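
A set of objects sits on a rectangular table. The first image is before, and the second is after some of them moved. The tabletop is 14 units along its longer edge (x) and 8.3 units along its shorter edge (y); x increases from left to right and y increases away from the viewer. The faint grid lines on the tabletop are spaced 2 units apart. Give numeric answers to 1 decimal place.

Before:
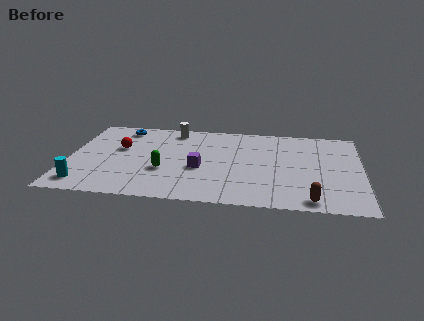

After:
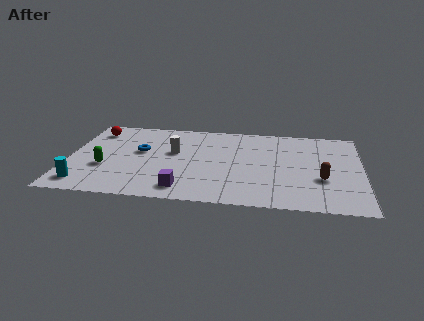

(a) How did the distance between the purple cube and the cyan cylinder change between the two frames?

-1.1

Before: roughly 5.8 units apart; after: 4.7. That's 1.1 units closer together.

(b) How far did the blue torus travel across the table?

2.5

The blue torus was near (2.4, 7.1) before and (3.4, 4.8) after, so it travelled √(1.0² + 2.3²) ≈ 2.5 units.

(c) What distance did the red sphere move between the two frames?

2.1

The red sphere moved from about (2.4, 5.0) to (1.1, 6.7), a distance of √(1.3² + 1.7²) ≈ 2.1.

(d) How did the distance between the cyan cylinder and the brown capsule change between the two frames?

+0.6

They were about 10.7 units apart before and 11.3 after — 0.6 units further apart.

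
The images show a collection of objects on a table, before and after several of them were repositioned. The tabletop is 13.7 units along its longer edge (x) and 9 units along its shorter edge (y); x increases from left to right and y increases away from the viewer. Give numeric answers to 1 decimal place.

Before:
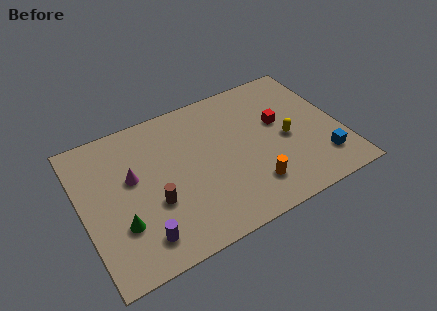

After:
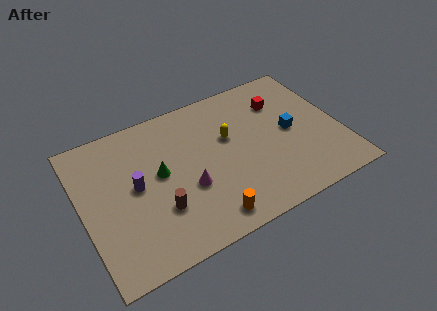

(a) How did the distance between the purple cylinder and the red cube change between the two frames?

-0.4

They were about 8.7 units apart before and 8.3 after — 0.4 units closer together.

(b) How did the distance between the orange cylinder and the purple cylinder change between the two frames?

-1.1

The distance was about 5.9 in the first image and 4.8 in the second, so they moved 1.1 units closer together.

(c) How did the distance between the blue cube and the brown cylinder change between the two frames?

-1.4

They were about 8.9 units apart before and 7.5 after — 1.4 units closer together.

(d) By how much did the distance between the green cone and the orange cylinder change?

-2.6

The distance was about 6.8 in the first image and 4.2 in the second, so they moved 2.6 units closer together.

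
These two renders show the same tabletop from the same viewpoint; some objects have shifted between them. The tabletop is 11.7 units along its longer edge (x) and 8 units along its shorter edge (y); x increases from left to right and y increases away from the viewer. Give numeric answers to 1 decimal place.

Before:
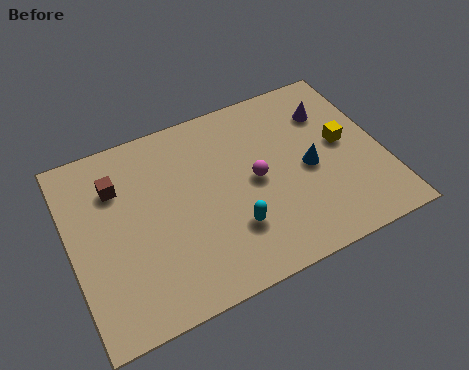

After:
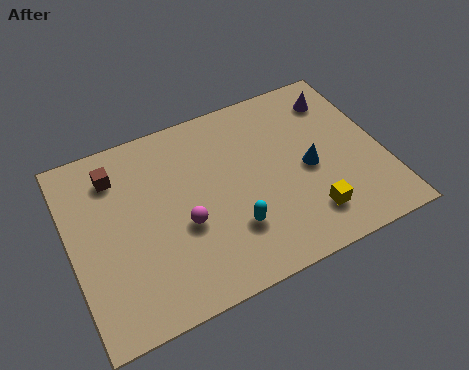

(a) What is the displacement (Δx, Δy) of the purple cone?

(0.4, 0.5)

The purple cone started near (10.0, 5.9) and ended near (10.4, 6.4).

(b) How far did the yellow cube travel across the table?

3.1

The yellow cube was near (10.3, 4.3) before and (8.6, 1.7) after, so it travelled √(1.7² + 2.6²) ≈ 3.1 units.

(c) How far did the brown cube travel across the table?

0.5

From (1.9, 5.8) to (1.9, 6.3), the brown cube covered √(0.0² + 0.5²) ≈ 0.5 units.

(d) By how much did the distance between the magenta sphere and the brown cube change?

-1.5

The distance was about 5.3 in the first image and 3.8 in the second, so they moved 1.5 units closer together.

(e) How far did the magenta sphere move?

2.9

The magenta sphere was near (6.9, 4.0) before and (4.1, 3.2) after, so it travelled √(2.8² + 0.8²) ≈ 2.9 units.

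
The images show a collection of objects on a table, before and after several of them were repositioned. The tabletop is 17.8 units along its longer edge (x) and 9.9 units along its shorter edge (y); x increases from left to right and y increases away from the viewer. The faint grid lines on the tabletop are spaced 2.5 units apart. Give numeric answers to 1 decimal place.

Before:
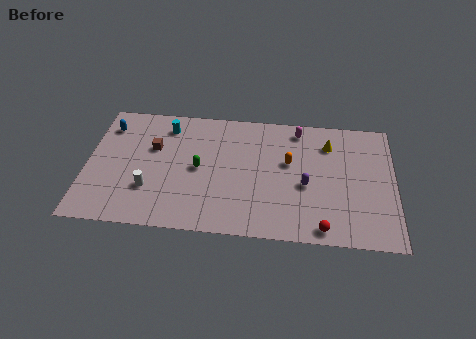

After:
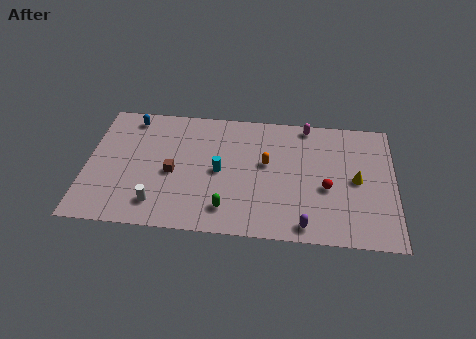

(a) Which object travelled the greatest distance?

the cyan cylinder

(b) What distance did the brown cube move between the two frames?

2.2

The brown cube moved from about (3.8, 6.3) to (5.0, 4.4), a distance of √(1.2² + 1.9²) ≈ 2.2.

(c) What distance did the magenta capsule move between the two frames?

0.6

The magenta capsule moved from about (12.2, 8.6) to (12.7, 9.0), a distance of √(0.5² + 0.4²) ≈ 0.6.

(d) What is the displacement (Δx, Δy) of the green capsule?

(1.7, -3.0)

From the two frames, the green capsule sits at roughly (6.5, 4.9) before and (8.2, 1.9) after.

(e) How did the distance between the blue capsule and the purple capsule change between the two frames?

+0.6

The distance was about 12.1 in the first image and 12.7 in the second, so they moved 0.6 units further apart.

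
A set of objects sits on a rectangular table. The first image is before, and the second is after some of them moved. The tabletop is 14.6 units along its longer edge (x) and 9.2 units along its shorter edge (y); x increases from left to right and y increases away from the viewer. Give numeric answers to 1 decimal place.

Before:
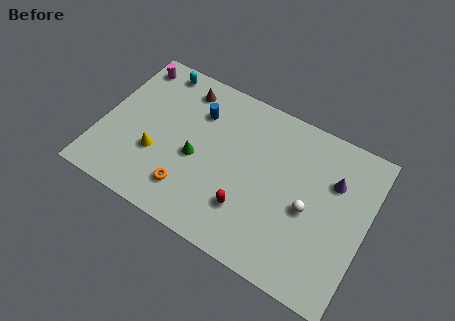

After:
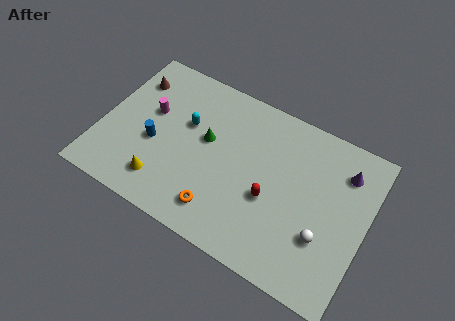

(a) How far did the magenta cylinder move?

2.8

The magenta cylinder moved from about (1.0, 7.9) to (2.5, 5.5), a distance of √(1.5² + 2.4²) ≈ 2.8.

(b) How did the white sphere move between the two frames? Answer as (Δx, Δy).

(1.0, -1.1)

The white sphere was at about (11.5, 4.1) and moved to about (12.5, 3.0).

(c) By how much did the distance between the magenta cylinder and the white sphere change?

-0.9

Before: roughly 11.2 units apart; after: 10.3. That's 0.9 units closer together.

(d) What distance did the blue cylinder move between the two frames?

3.5

The blue cylinder moved from about (5.0, 6.7) to (3.0, 3.8), a distance of √(2.0² + 2.9²) ≈ 3.5.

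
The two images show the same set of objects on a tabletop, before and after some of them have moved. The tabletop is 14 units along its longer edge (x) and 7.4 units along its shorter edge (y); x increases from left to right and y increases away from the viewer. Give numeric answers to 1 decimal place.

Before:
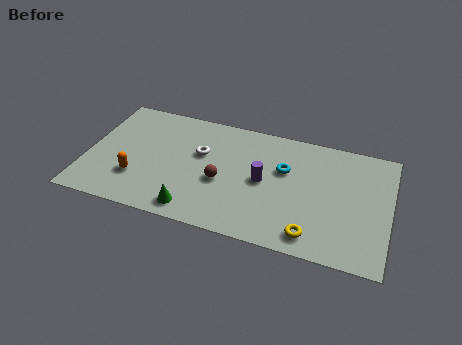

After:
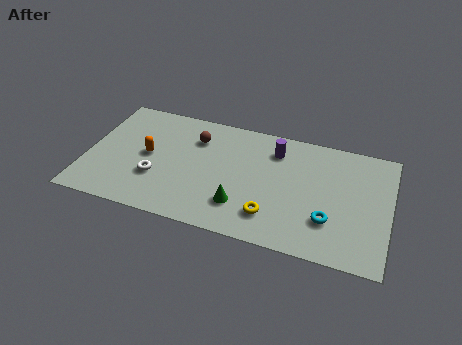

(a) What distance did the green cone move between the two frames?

2.3

The green cone was near (5.2, 1.0) before and (7.3, 1.9) after, so it travelled √(2.1² + 0.9²) ≈ 2.3 units.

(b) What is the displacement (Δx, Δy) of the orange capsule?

(0.4, 1.6)

The orange capsule started near (2.4, 2.2) and ended near (2.8, 3.8).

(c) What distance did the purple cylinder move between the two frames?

2.1

The purple cylinder was near (8.2, 3.7) before and (8.6, 5.8) after, so it travelled √(0.4² + 2.1²) ≈ 2.1 units.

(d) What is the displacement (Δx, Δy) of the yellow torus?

(-1.9, 0.6)

From the two frames, the yellow torus sits at roughly (10.6, 1.1) before and (8.7, 1.7) after.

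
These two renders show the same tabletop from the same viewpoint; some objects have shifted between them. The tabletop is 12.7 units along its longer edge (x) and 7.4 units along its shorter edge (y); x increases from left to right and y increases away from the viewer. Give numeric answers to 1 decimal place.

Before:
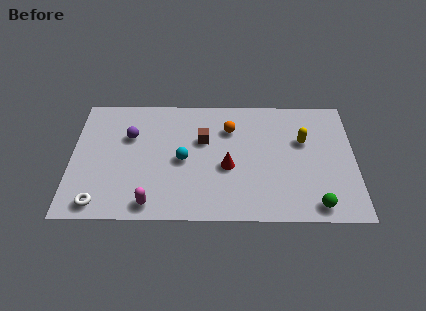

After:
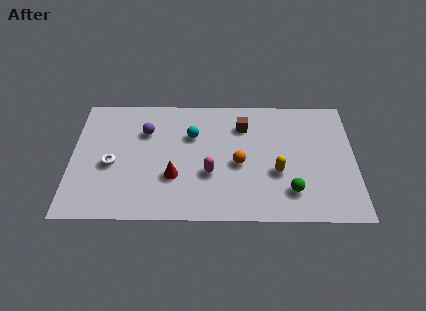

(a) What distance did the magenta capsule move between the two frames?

3.2

From (3.6, 0.9) to (6.2, 2.7), the magenta capsule covered √(2.6² + 1.8²) ≈ 3.2 units.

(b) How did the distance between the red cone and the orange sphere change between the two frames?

+0.7

Before: roughly 2.3 units apart; after: 3.0. That's 0.7 units further apart.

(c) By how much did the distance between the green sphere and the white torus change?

-1.5

They were about 9.6 units apart before and 8.1 after — 1.5 units closer together.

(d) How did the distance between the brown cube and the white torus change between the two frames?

+0.4

The distance was about 6.0 in the first image and 6.4 in the second, so they moved 0.4 units further apart.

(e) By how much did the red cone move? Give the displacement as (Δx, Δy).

(-2.4, -0.6)

From the two frames, the red cone sits at roughly (7.0, 3.1) before and (4.6, 2.5) after.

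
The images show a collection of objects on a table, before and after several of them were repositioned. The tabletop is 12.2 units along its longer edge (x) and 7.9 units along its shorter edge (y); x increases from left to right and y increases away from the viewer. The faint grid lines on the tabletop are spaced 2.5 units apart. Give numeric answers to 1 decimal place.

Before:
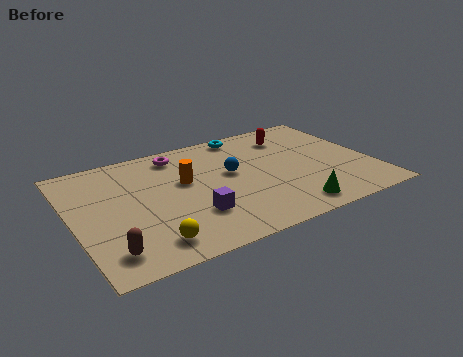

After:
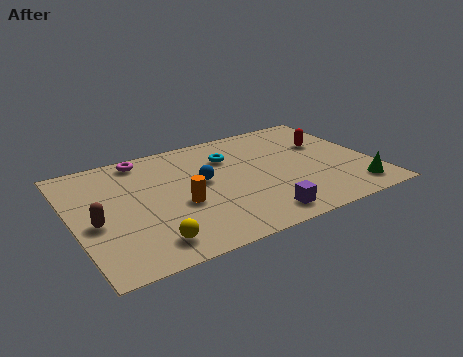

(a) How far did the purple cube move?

2.8

From (4.6, 2.3) to (7.1, 1.1), the purple cube covered √(2.5² + 1.2²) ≈ 2.8 units.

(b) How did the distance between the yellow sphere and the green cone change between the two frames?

+2.7

They were about 5.7 units apart before and 8.4 after — 2.7 units further apart.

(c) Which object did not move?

the yellow sphere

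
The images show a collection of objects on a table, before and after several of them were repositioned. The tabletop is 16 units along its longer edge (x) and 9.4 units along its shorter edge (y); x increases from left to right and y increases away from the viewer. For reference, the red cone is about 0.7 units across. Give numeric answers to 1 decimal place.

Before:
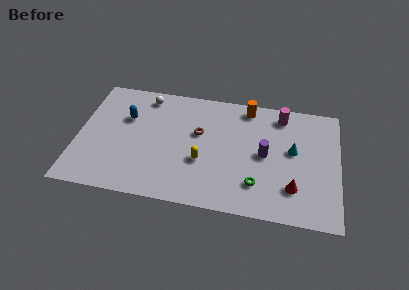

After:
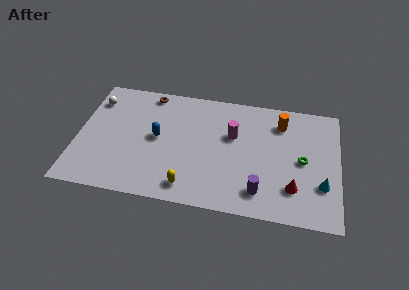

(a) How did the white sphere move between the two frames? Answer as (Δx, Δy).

(-3.1, -0.8)

The white sphere was at about (4.0, 8.1) and moved to about (0.9, 7.3).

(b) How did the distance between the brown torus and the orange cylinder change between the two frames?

+4.4

They were about 3.9 units apart before and 8.3 after — 4.4 units further apart.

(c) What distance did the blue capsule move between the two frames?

2.4

From (2.9, 6.2) to (4.9, 4.9), the blue capsule covered √(2.0² + 1.3²) ≈ 2.4 units.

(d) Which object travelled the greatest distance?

the brown torus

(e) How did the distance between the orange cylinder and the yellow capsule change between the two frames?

+2.6

They were about 5.5 units apart before and 8.1 after — 2.6 units further apart.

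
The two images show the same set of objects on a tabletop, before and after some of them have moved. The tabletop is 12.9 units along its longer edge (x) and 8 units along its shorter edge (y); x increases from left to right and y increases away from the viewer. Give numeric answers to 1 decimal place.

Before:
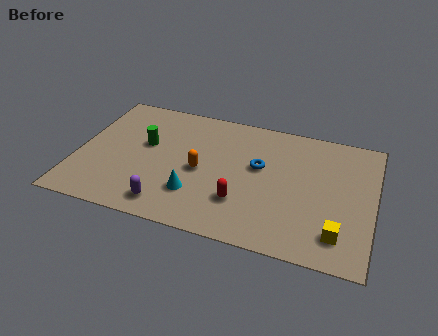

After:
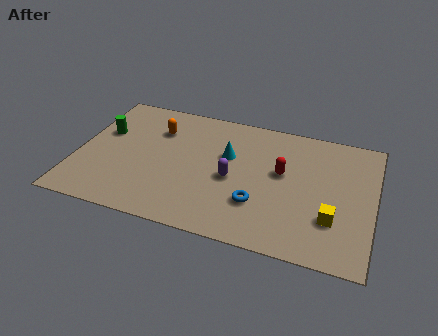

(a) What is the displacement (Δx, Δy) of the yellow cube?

(-0.3, 0.8)

The yellow cube started near (11.5, 1.6) and ended near (11.2, 2.4).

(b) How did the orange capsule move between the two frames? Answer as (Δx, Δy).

(-2.1, 2.1)

From the two frames, the orange capsule sits at roughly (5.4, 3.7) before and (3.3, 5.8) after.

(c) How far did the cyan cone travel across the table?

3.0

The cyan cone moved from about (5.3, 2.2) to (6.5, 5.0), a distance of √(1.2² + 2.8²) ≈ 3.0.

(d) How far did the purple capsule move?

3.5

The purple capsule moved from about (4.2, 1.2) to (6.8, 3.6), a distance of √(2.6² + 2.4²) ≈ 3.5.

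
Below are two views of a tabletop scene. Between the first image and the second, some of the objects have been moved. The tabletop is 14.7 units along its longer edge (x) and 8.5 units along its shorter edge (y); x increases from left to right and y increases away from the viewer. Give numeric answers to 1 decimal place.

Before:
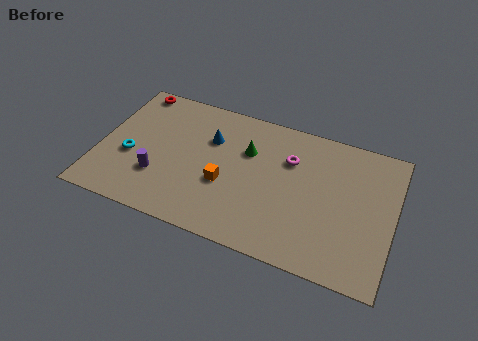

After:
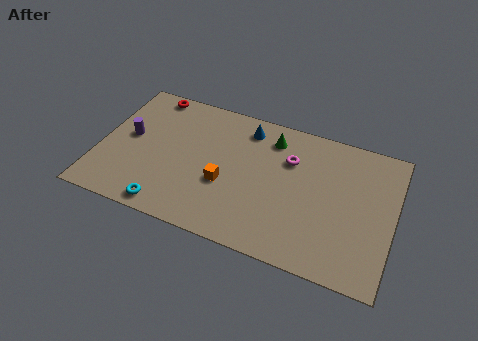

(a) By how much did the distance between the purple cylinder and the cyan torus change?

+2.7

The distance was about 1.7 in the first image and 4.4 in the second, so they moved 2.7 units further apart.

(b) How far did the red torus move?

0.9

From (1.2, 7.7) to (2.1, 7.7), the red torus covered √(0.9² + 0.0²) ≈ 0.9 units.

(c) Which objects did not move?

the magenta torus and the orange cube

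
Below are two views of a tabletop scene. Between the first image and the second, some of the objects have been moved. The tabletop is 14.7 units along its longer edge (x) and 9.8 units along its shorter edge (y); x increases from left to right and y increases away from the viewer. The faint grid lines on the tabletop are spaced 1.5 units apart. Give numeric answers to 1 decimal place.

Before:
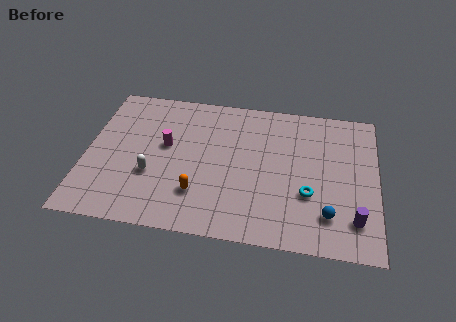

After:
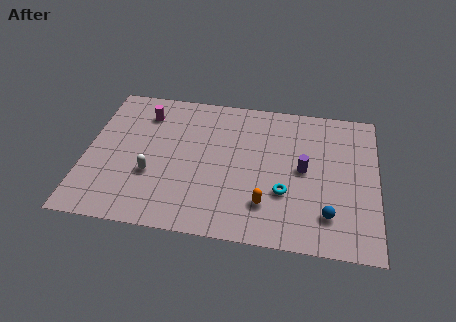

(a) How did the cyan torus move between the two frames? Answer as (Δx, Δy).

(-1.2, -0.1)

The cyan torus was at about (11.3, 3.4) and moved to about (10.1, 3.3).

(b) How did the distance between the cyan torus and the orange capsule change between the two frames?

-4.3

They were about 5.6 units apart before and 1.3 after — 4.3 units closer together.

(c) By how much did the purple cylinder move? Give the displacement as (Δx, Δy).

(-2.6, 2.9)

The purple cylinder started near (13.6, 2.1) and ended near (11.0, 5.0).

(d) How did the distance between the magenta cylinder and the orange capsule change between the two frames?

+4.8

Before: roughly 3.5 units apart; after: 8.3. That's 4.8 units further apart.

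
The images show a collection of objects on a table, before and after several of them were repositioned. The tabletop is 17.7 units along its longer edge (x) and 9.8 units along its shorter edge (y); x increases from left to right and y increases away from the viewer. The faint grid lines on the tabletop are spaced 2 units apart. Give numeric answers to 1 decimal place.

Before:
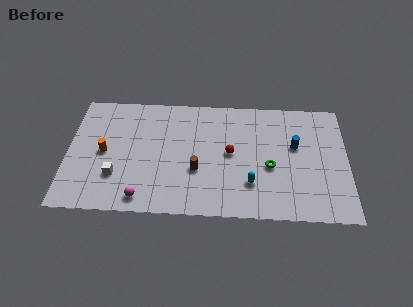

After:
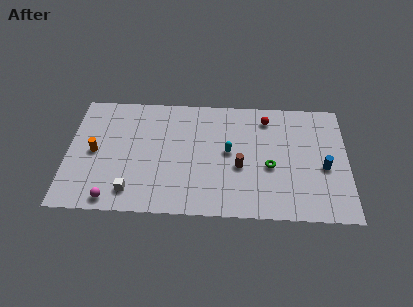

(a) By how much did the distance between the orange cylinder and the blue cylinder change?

+2.4

Before: roughly 12.1 units apart; after: 14.5. That's 2.4 units further apart.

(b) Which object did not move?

the green torus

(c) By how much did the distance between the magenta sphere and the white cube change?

-1.0

They were about 2.4 units apart before and 1.4 after — 1.0 units closer together.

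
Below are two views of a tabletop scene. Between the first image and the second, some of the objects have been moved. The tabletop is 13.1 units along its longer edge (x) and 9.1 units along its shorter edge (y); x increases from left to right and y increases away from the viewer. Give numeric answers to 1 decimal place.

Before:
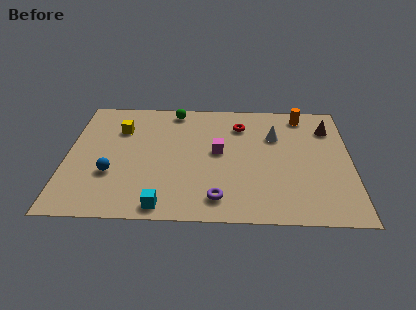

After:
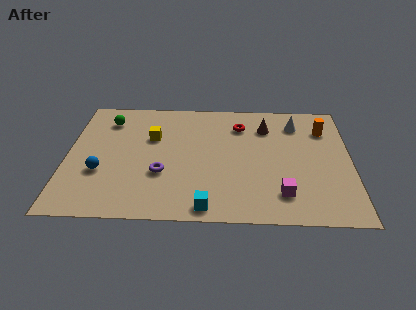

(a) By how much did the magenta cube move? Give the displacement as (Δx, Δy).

(2.9, -3.0)

The magenta cube was at about (7.0, 4.9) and moved to about (9.9, 1.9).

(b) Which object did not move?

the red torus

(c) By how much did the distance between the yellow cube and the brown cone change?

-4.3

Before: roughly 9.7 units apart; after: 5.4. That's 4.3 units closer together.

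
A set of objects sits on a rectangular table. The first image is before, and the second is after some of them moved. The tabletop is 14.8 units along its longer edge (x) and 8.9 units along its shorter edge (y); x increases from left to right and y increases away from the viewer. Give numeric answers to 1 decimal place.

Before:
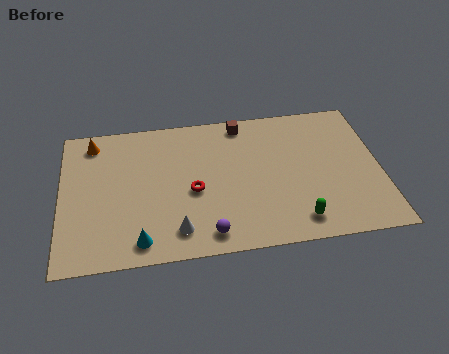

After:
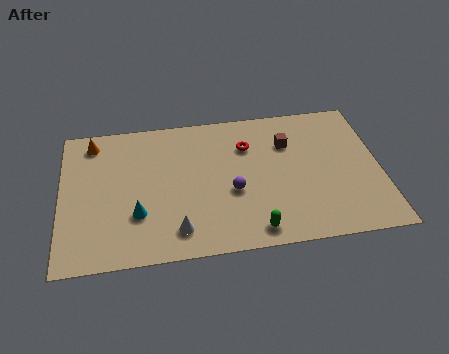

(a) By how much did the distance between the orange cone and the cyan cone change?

-1.5

They were about 6.7 units apart before and 5.2 after — 1.5 units closer together.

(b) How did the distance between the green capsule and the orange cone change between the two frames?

-1.4

They were about 11.2 units apart before and 9.8 after — 1.4 units closer together.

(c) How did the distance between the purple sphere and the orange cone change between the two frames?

-0.7

Before: roughly 8.2 units apart; after: 7.5. That's 0.7 units closer together.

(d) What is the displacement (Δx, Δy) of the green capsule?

(-2.0, -0.3)

The green capsule started near (10.8, 1.4) and ended near (8.8, 1.1).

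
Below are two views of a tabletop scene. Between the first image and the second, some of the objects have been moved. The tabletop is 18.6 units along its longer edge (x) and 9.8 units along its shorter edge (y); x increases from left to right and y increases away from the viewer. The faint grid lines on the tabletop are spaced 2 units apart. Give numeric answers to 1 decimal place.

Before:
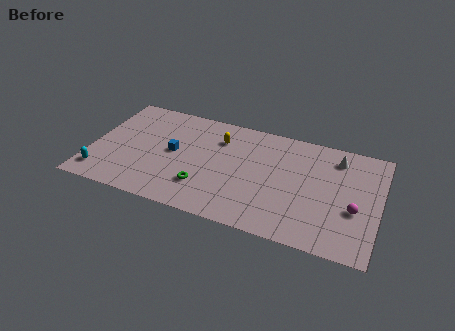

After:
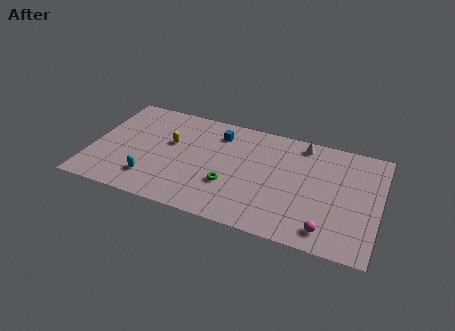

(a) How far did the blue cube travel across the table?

3.8

The blue cube was near (5.3, 5.1) before and (8.0, 7.8) after, so it travelled √(2.7² + 2.7²) ≈ 3.8 units.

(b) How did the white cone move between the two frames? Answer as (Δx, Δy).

(-2.3, 0.6)

The white cone started near (15.7, 8.0) and ended near (13.4, 8.6).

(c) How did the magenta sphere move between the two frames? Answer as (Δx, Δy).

(-1.6, -2.3)

From the two frames, the magenta sphere sits at roughly (17.1, 3.8) before and (15.5, 1.5) after.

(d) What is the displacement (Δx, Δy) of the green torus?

(1.6, 0.7)

From the two frames, the green torus sits at roughly (7.5, 2.6) before and (9.1, 3.3) after.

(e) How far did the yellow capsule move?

3.4

The yellow capsule moved from about (8.1, 7.3) to (5.0, 5.9), a distance of √(3.1² + 1.4²) ≈ 3.4.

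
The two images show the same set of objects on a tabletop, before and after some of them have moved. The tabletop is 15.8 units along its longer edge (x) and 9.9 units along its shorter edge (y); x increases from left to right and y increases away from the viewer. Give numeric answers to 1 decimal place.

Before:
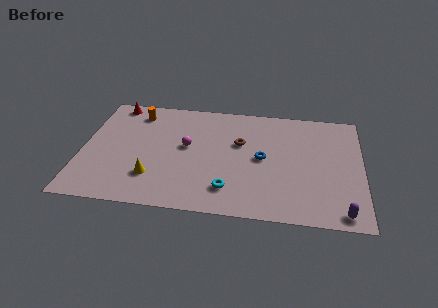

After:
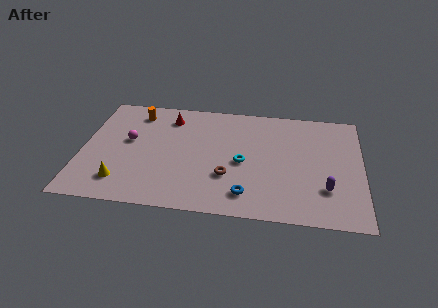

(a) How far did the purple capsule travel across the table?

2.0

From (14.7, 1.0) to (13.8, 2.8), the purple capsule covered √(0.9² + 1.8²) ≈ 2.0 units.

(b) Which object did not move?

the orange cylinder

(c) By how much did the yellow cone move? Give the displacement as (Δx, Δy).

(-1.7, -0.6)

The yellow cone started near (4.1, 2.6) and ended near (2.4, 2.0).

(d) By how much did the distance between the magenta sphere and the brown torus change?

+3.1

Before: roughly 3.1 units apart; after: 6.2. That's 3.1 units further apart.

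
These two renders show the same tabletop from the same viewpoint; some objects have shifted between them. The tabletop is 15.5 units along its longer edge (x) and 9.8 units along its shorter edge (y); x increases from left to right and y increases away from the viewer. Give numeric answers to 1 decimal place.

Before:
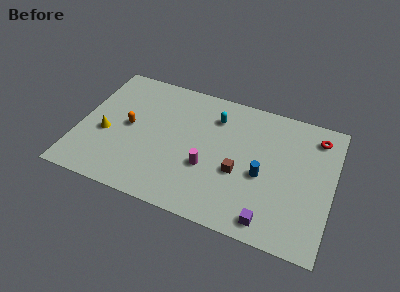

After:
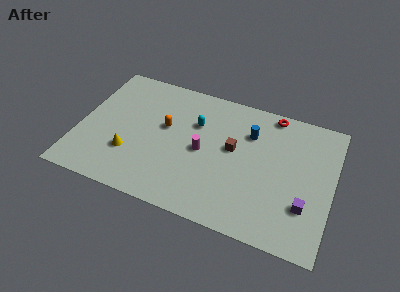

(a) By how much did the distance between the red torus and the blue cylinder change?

-2.7

They were about 4.9 units apart before and 2.2 after — 2.7 units closer together.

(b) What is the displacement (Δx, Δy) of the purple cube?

(2.0, 1.7)

The purple cube was at about (12.0, 1.2) and moved to about (14.0, 2.9).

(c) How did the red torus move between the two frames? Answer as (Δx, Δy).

(-2.8, 0.8)

The red torus started near (14.3, 8.1) and ended near (11.5, 8.9).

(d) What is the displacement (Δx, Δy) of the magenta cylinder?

(-0.4, 1.1)

From the two frames, the magenta cylinder sits at roughly (8.0, 3.6) before and (7.6, 4.7) after.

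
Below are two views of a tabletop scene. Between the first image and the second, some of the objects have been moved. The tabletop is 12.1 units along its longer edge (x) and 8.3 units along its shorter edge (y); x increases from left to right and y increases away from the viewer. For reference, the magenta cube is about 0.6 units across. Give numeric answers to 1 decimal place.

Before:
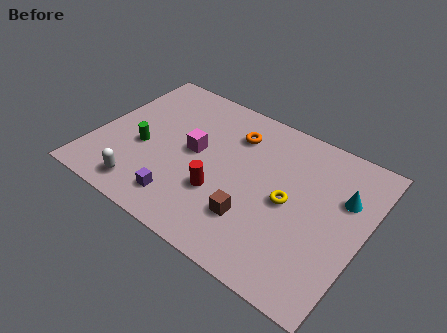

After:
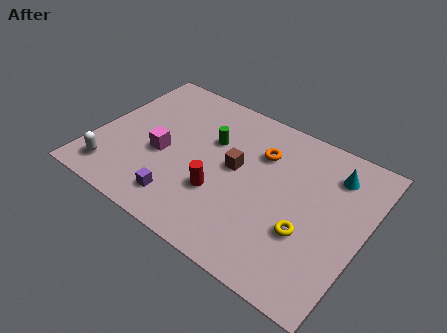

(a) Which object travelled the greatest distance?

the green cylinder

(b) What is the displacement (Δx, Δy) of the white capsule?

(-1.5, 0.2)

The white capsule was at about (2.7, 1.2) and moved to about (1.2, 1.4).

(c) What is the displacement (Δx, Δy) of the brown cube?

(-1.2, 2.2)

From the two frames, the brown cube sits at roughly (7.5, 2.3) before and (6.3, 4.5) after.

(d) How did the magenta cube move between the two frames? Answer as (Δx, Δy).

(-1.3, -0.9)

The magenta cube was at about (4.4, 4.4) and moved to about (3.1, 3.5).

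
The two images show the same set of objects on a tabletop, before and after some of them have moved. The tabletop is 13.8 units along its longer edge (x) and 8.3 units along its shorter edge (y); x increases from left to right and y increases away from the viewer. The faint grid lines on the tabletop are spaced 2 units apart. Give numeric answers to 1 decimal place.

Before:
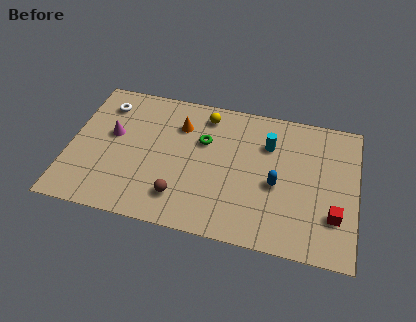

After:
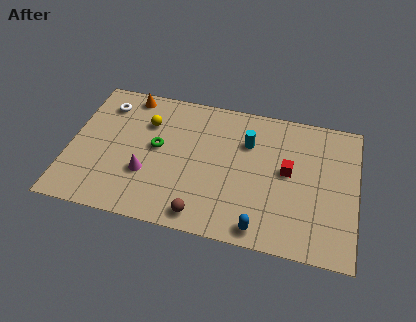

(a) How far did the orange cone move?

2.9

The orange cone was near (5.2, 6.1) before and (2.6, 7.4) after, so it travelled √(2.6² + 1.3²) ≈ 2.9 units.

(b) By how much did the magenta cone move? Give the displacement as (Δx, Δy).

(1.8, -2.0)

From the two frames, the magenta cone sits at roughly (2.0, 4.8) before and (3.8, 2.8) after.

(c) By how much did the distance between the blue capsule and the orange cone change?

+4.0

They were about 5.4 units apart before and 9.4 after — 4.0 units further apart.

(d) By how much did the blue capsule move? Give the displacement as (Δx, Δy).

(-0.6, -2.7)

From the two frames, the blue capsule sits at roughly (10.0, 3.6) before and (9.4, 0.9) after.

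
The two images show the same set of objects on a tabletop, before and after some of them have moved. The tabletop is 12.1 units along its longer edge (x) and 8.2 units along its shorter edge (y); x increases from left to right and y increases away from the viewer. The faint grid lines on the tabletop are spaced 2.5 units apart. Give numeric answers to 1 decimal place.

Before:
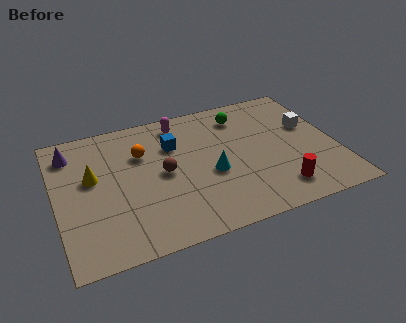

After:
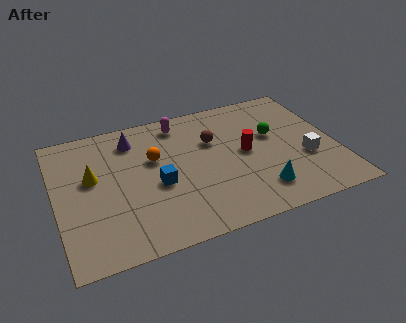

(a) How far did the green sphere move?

2.1

From (8.3, 6.6) to (9.5, 4.9), the green sphere covered √(1.2² + 1.7²) ≈ 2.1 units.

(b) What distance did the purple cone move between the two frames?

2.7

The purple cone was near (0.8, 6.6) before and (3.5, 6.6) after, so it travelled √(2.7² + 0.0²) ≈ 2.7 units.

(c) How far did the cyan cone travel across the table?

2.5

From (6.6, 3.4) to (8.5, 1.7), the cyan cone covered √(1.9² + 1.7²) ≈ 2.5 units.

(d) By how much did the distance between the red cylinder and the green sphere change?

-3.7

The distance was about 5.2 in the first image and 1.5 in the second, so they moved 3.7 units closer together.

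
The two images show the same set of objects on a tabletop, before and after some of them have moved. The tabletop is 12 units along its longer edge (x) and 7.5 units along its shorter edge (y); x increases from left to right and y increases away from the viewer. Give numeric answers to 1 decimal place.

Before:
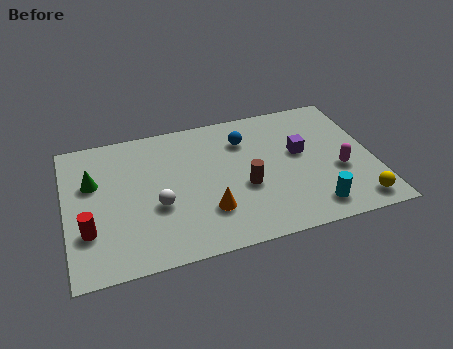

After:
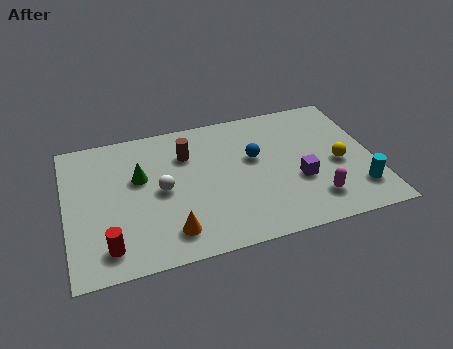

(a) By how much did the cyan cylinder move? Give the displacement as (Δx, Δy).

(1.8, 0.5)

From the two frames, the cyan cylinder sits at roughly (9.4, 1.2) before and (11.2, 1.7) after.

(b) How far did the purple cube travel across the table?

1.5

The purple cube was near (9.2, 4.3) before and (9.0, 2.8) after, so it travelled √(0.2² + 1.5²) ≈ 1.5 units.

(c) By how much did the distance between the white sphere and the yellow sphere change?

-0.9

Before: roughly 7.8 units apart; after: 6.9. That's 0.9 units closer together.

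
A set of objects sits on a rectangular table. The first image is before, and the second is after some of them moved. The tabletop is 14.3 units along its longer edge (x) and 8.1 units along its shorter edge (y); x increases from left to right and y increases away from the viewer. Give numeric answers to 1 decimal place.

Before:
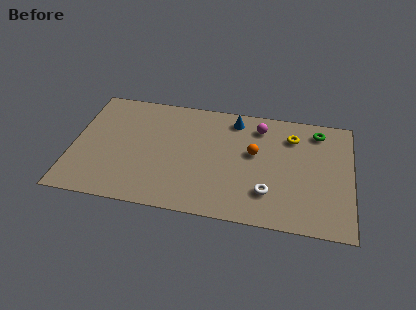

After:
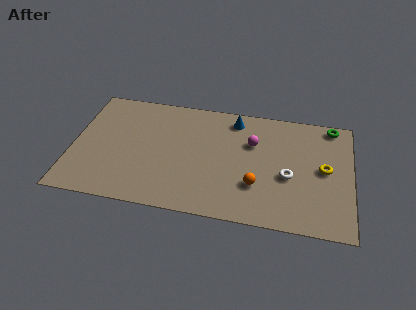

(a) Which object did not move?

the blue cone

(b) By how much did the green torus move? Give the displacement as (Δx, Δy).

(0.7, 0.5)

The green torus was at about (12.5, 6.8) and moved to about (13.2, 7.3).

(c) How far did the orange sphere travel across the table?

2.2

The orange sphere was near (9.3, 4.7) before and (9.5, 2.5) after, so it travelled √(0.2² + 2.2²) ≈ 2.2 units.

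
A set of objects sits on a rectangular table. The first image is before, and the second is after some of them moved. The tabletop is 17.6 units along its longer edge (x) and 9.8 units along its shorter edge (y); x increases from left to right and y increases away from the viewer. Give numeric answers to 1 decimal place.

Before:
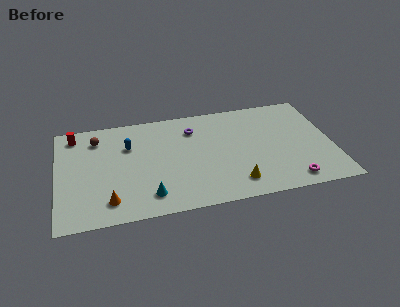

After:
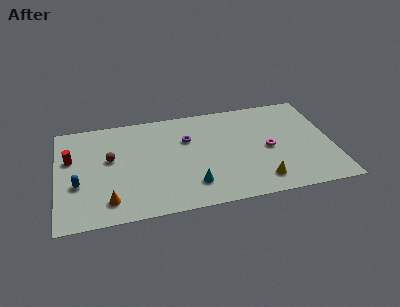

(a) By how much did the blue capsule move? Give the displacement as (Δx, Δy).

(-3.3, -3.0)

The blue capsule was at about (4.6, 6.7) and moved to about (1.3, 3.7).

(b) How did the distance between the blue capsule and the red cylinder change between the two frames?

-1.3

Before: roughly 3.8 units apart; after: 2.5. That's 1.3 units closer together.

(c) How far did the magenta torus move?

3.5

From (14.7, 1.3) to (13.5, 4.6), the magenta torus covered √(1.2² + 3.3²) ≈ 3.5 units.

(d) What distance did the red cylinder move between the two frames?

2.2

The red cylinder was near (1.2, 8.4) before and (0.9, 6.2) after, so it travelled √(0.3² + 2.2²) ≈ 2.2 units.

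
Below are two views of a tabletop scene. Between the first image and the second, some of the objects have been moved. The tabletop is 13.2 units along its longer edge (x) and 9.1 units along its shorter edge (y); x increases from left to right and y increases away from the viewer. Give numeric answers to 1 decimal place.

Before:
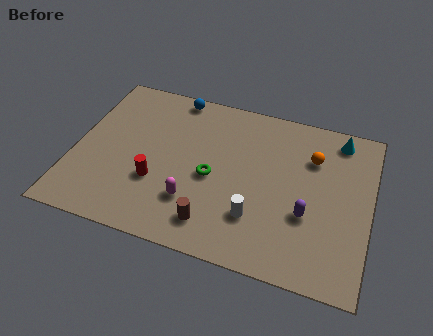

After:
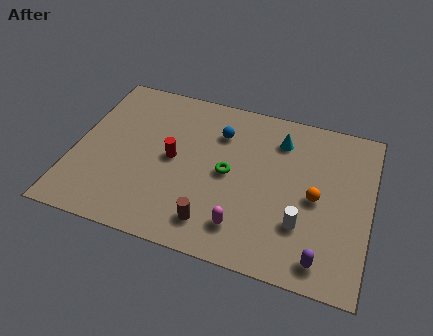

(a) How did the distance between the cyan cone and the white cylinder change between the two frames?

-1.7

They were about 6.3 units apart before and 4.6 after — 1.7 units closer together.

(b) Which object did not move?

the brown cylinder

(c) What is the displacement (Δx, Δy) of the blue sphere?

(2.2, -1.6)

The blue sphere started near (4.1, 8.3) and ended near (6.3, 6.7).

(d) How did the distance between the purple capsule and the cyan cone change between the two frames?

+1.6

They were about 4.7 units apart before and 6.3 after — 1.6 units further apart.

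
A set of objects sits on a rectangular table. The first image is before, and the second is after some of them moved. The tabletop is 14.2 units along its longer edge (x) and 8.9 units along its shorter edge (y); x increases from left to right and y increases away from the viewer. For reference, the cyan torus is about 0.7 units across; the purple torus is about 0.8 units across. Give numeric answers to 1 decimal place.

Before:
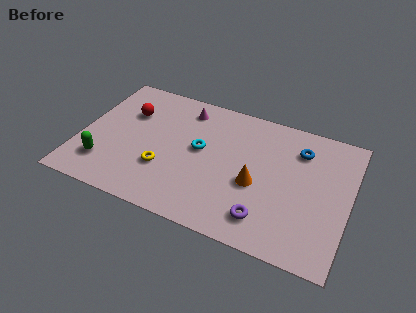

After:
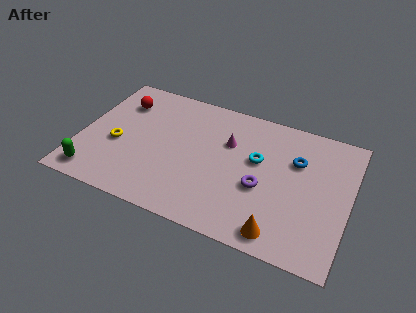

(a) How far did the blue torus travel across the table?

0.8

From (11.4, 6.8) to (11.3, 6.0), the blue torus covered √(0.1² + 0.8²) ≈ 0.8 units.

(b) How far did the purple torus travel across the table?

1.9

From (10.1, 1.7) to (9.7, 3.6), the purple torus covered √(0.4² + 1.9²) ≈ 1.9 units.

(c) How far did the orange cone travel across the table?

3.0

The orange cone was near (9.4, 3.7) before and (10.9, 1.1) after, so it travelled √(1.5² + 2.6²) ≈ 3.0 units.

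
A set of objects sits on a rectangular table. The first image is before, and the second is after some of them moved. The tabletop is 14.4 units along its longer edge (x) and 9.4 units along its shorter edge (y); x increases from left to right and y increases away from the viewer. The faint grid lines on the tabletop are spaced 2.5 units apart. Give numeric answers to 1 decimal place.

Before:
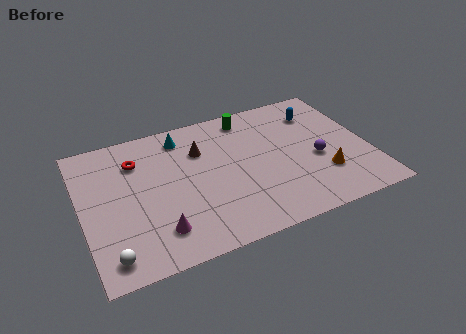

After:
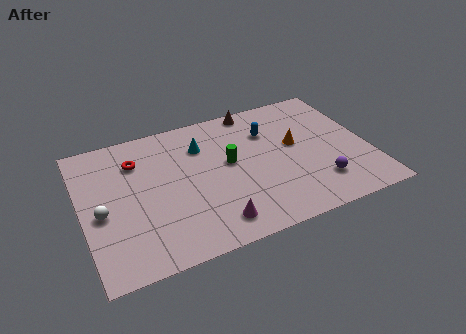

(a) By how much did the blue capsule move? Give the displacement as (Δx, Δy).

(-2.6, -0.5)

The blue capsule was at about (12.2, 7.2) and moved to about (9.6, 6.7).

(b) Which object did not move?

the red torus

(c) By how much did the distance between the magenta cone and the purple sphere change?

-3.0

The distance was about 8.4 in the first image and 5.4 in the second, so they moved 3.0 units closer together.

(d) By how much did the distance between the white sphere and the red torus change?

-2.5

They were about 6.0 units apart before and 3.5 after — 2.5 units closer together.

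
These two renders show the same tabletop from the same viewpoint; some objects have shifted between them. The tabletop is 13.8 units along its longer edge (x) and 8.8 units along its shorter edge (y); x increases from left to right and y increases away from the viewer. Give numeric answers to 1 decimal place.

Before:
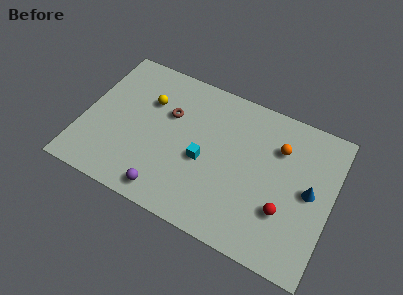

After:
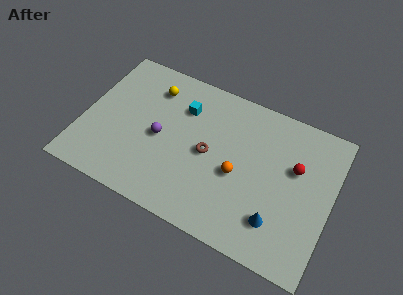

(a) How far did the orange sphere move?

3.2

The orange sphere was near (10.7, 6.3) before and (8.7, 3.8) after, so it travelled √(2.0² + 2.5²) ≈ 3.2 units.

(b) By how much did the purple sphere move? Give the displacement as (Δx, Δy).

(-0.8, 3.0)

The purple sphere was at about (5.1, 1.1) and moved to about (4.3, 4.1).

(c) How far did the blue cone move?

2.8

From (12.6, 4.5) to (11.1, 2.1), the blue cone covered √(1.5² + 2.4²) ≈ 2.8 units.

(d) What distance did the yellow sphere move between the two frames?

0.9

The yellow sphere moved from about (3.4, 6.0) to (3.5, 6.9), a distance of √(0.1² + 0.9²) ≈ 0.9.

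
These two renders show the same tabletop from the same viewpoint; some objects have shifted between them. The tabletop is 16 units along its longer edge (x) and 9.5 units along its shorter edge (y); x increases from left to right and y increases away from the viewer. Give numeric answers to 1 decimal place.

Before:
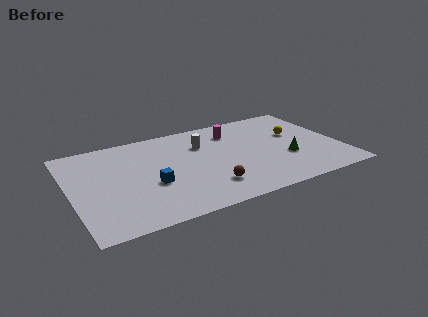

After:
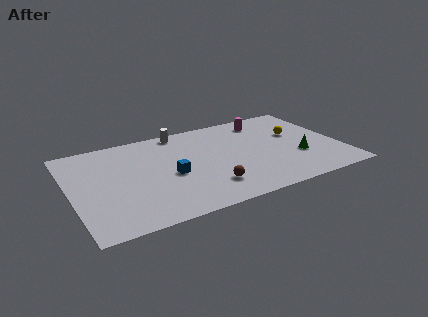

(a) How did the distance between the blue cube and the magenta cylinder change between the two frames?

+0.7

The distance was about 6.5 in the first image and 7.2 in the second, so they moved 0.7 units further apart.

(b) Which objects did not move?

the brown sphere and the yellow sphere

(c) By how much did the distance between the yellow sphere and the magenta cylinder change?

-1.3

The distance was about 3.9 in the first image and 2.6 in the second, so they moved 1.3 units closer together.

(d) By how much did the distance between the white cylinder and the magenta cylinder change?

+3.0

They were about 2.1 units apart before and 5.1 after — 3.0 units further apart.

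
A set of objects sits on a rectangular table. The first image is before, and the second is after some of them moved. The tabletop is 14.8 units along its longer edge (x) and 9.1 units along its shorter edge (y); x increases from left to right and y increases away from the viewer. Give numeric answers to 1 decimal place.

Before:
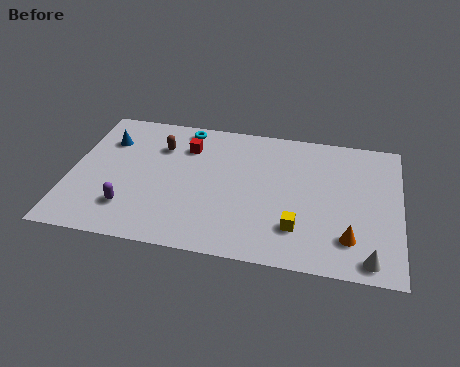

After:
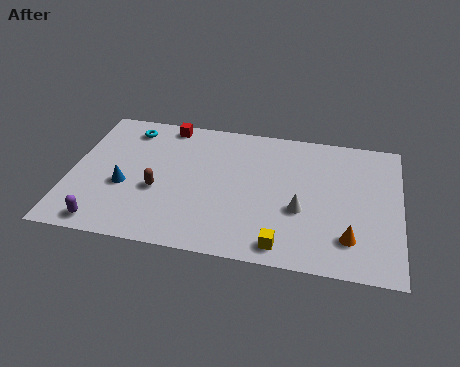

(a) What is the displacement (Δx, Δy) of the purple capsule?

(-1.0, -1.2)

The purple capsule started near (2.8, 2.2) and ended near (1.8, 1.0).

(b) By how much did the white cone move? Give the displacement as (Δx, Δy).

(-3.1, 2.5)

The white cone was at about (13.5, 1.0) and moved to about (10.4, 3.5).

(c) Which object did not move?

the orange cone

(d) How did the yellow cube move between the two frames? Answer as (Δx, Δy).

(-0.6, -1.2)

The yellow cube was at about (10.3, 2.3) and moved to about (9.7, 1.1).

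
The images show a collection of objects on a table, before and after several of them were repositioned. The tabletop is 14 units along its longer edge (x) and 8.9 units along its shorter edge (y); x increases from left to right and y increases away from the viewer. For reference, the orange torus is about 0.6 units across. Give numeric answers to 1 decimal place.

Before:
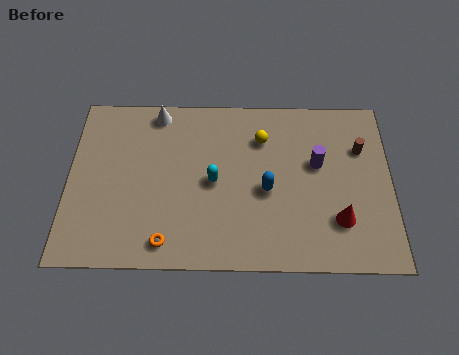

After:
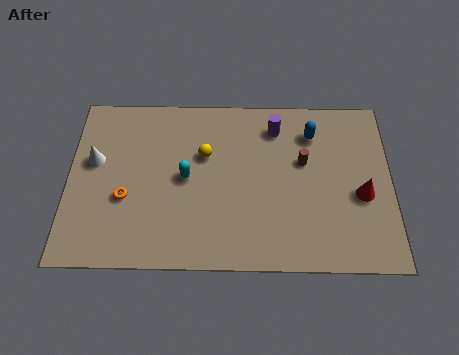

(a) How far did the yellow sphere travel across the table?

2.7

From (8.4, 6.6) to (5.9, 5.7), the yellow sphere covered √(2.5² + 0.9²) ≈ 2.7 units.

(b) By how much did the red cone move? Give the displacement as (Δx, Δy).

(1.0, 1.3)

From the two frames, the red cone sits at roughly (11.7, 2.4) before and (12.7, 3.7) after.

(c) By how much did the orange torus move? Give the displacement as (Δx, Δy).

(-1.8, 2.2)

The orange torus started near (4.3, 1.2) and ended near (2.5, 3.4).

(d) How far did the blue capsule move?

3.6

The blue capsule was near (8.6, 3.9) before and (10.6, 6.9) after, so it travelled √(2.0² + 3.0²) ≈ 3.6 units.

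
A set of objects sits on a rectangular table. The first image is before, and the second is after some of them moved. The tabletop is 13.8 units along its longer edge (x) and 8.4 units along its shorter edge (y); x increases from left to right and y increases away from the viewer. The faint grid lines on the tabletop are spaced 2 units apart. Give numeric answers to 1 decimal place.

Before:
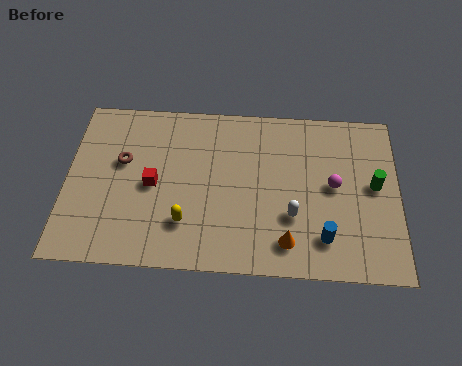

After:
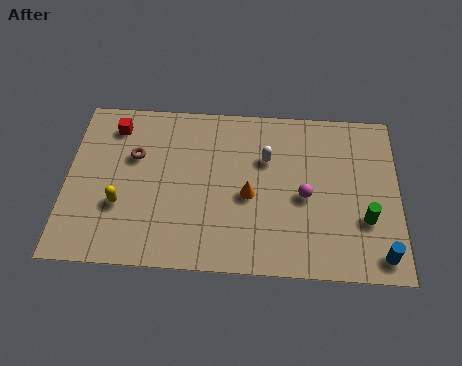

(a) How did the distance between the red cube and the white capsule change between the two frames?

+0.6

Before: roughly 5.9 units apart; after: 6.5. That's 0.6 units further apart.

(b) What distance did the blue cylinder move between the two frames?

2.4

The blue cylinder was near (10.7, 1.8) before and (13.0, 1.1) after, so it travelled √(2.3² + 0.7²) ≈ 2.4 units.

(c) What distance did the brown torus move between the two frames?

0.6

From (2.3, 5.1) to (2.8, 5.4), the brown torus covered √(0.5² + 0.3²) ≈ 0.6 units.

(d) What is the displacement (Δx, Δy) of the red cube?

(-1.7, 2.9)

The red cube started near (3.6, 4.0) and ended near (1.9, 6.9).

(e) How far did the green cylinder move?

1.7

The green cylinder was near (12.8, 4.5) before and (12.4, 2.8) after, so it travelled √(0.4² + 1.7²) ≈ 1.7 units.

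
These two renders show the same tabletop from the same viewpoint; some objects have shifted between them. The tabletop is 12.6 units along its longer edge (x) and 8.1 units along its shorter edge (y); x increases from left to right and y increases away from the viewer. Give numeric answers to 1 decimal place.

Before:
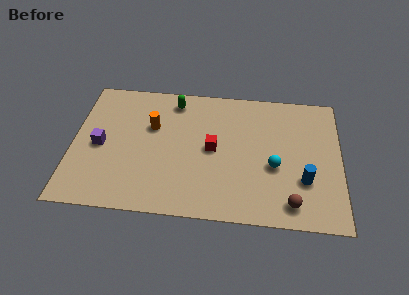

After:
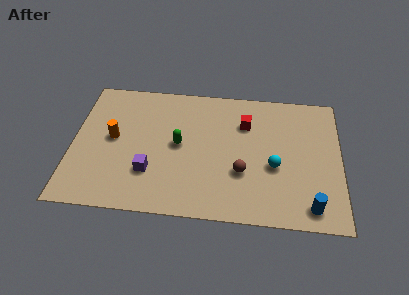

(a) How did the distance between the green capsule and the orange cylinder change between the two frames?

+1.1

Before: roughly 2.0 units apart; after: 3.1. That's 1.1 units further apart.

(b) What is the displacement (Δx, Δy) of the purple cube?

(2.4, -1.4)

The purple cube started near (1.3, 3.8) and ended near (3.7, 2.4).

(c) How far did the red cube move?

2.3

The red cube moved from about (6.6, 4.1) to (8.1, 5.8), a distance of √(1.5² + 1.7²) ≈ 2.3.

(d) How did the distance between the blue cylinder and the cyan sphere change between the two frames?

+1.2

Before: roughly 1.6 units apart; after: 2.8. That's 1.2 units further apart.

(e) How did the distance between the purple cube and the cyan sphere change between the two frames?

-2.3

Before: roughly 8.2 units apart; after: 5.9. That's 2.3 units closer together.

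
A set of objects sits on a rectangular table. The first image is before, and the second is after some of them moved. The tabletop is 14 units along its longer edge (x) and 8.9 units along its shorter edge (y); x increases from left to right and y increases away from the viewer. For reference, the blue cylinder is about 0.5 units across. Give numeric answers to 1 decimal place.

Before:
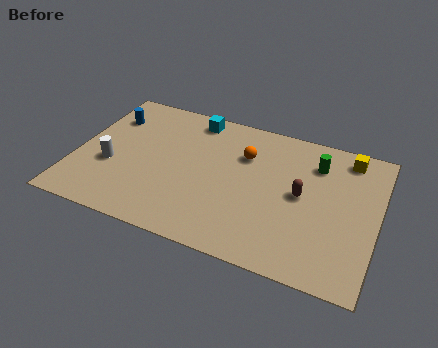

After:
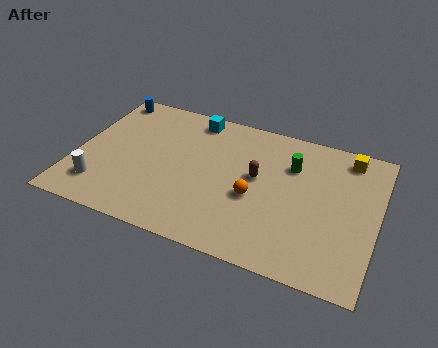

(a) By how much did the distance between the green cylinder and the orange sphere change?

-0.4

Before: roughly 3.4 units apart; after: 3.0. That's 0.4 units closer together.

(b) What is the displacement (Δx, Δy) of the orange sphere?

(0.7, -2.5)

The orange sphere started near (7.7, 6.2) and ended near (8.4, 3.7).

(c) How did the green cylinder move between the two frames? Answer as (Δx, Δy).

(-1.1, -0.5)

The green cylinder was at about (11.0, 6.8) and moved to about (9.9, 6.3).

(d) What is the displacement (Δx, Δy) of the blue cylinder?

(-0.3, 1.3)

From the two frames, the blue cylinder sits at roughly (1.2, 6.6) before and (0.9, 7.9) after.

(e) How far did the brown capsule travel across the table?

2.1

The brown capsule was near (10.5, 4.6) before and (8.4, 5.0) after, so it travelled √(2.1² + 0.4²) ≈ 2.1 units.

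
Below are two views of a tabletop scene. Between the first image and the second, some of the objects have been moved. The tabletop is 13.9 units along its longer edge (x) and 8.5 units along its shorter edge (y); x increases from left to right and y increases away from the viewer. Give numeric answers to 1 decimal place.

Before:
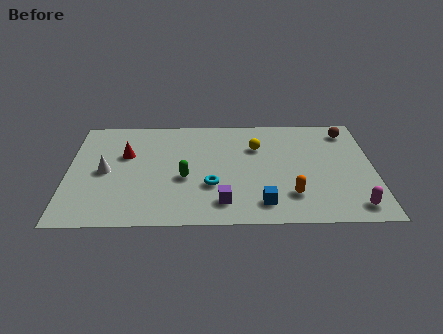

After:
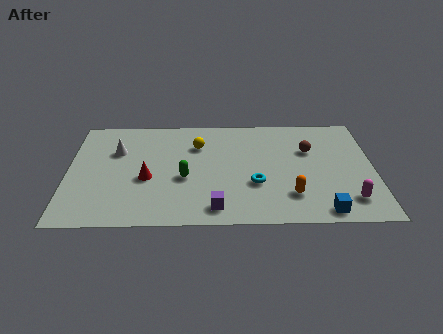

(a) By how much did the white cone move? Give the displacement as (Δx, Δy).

(0.5, 1.6)

From the two frames, the white cone sits at roughly (1.7, 4.1) before and (2.2, 5.7) after.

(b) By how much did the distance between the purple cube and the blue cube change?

+3.0

Before: roughly 1.8 units apart; after: 4.8. That's 3.0 units further apart.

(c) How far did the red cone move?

2.1

The red cone was near (2.6, 5.4) before and (3.6, 3.5) after, so it travelled √(1.0² + 1.9²) ≈ 2.1 units.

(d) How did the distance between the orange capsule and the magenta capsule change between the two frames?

-0.3

They were about 2.9 units apart before and 2.6 after — 0.3 units closer together.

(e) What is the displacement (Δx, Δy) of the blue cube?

(2.7, -0.6)

The blue cube started near (8.8, 1.5) and ended near (11.5, 0.9).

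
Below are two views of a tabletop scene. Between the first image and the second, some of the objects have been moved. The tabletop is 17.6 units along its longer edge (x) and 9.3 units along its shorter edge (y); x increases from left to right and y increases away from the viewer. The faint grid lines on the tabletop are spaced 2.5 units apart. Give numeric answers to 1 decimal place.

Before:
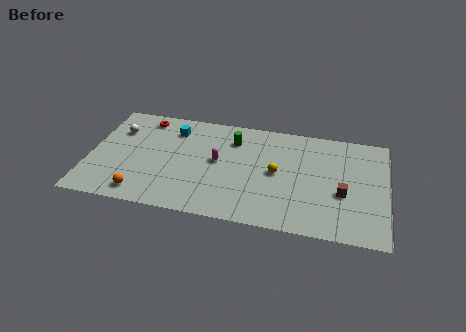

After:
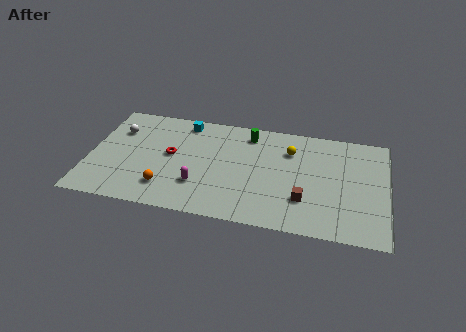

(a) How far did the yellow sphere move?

2.2

From (11.1, 4.7) to (11.8, 6.8), the yellow sphere covered √(0.7² + 2.1²) ≈ 2.2 units.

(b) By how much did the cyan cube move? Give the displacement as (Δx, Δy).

(0.6, 0.8)

The cyan cube started near (4.8, 7.3) and ended near (5.4, 8.1).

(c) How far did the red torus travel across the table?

3.5

From (3.0, 8.0) to (4.8, 5.0), the red torus covered √(1.8² + 3.0²) ≈ 3.5 units.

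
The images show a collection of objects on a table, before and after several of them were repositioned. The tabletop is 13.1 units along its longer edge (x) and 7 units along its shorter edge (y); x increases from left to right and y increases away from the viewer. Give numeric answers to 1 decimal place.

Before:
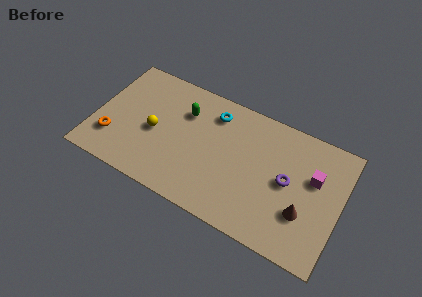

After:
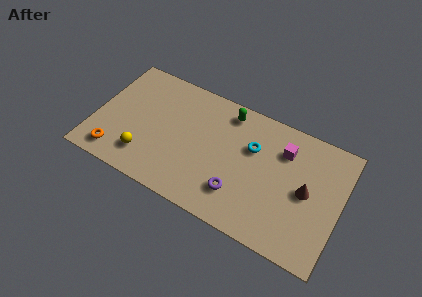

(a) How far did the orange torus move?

0.9

The orange torus moved from about (1.1, 1.9) to (1.4, 1.1), a distance of √(0.3² + 0.8²) ≈ 0.9.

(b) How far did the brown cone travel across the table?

1.2

The brown cone was near (11.3, 2.3) before and (11.3, 3.5) after, so it travelled √(0.0² + 1.2²) ≈ 1.2 units.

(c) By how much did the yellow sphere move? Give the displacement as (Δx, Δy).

(-0.3, -1.6)

The yellow sphere was at about (3.2, 3.2) and moved to about (2.9, 1.6).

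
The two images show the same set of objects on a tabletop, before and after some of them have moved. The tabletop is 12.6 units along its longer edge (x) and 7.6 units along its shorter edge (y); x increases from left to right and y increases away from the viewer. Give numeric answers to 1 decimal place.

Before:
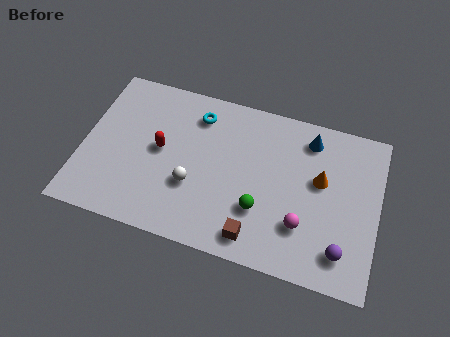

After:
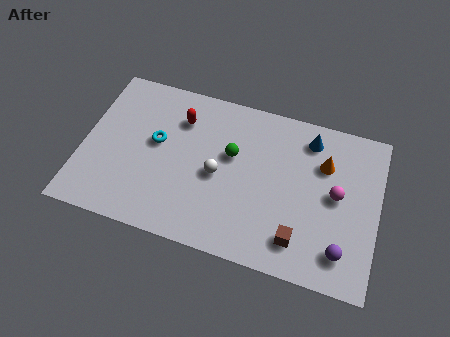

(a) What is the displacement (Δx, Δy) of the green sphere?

(-1.4, 2.2)

The green sphere was at about (7.7, 2.4) and moved to about (6.3, 4.6).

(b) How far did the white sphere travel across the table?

1.3

The white sphere moved from about (4.8, 2.7) to (5.8, 3.5), a distance of √(1.0² + 0.8²) ≈ 1.3.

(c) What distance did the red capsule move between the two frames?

1.8

The red capsule was near (3.3, 4.0) before and (4.0, 5.7) after, so it travelled √(0.7² + 1.7²) ≈ 1.8 units.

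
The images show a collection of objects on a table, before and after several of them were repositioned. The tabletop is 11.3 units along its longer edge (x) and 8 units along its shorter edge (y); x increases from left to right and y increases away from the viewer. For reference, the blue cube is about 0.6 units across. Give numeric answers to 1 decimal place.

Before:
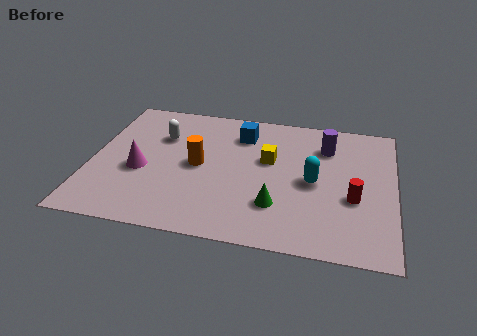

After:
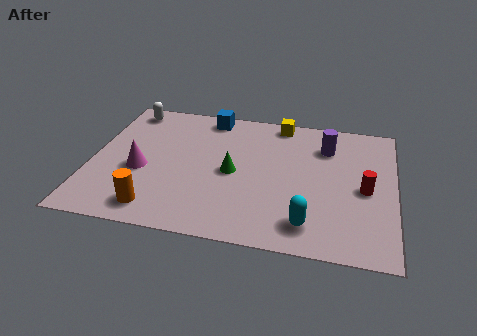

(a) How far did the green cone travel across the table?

2.3

The green cone was near (7.0, 2.2) before and (5.3, 3.8) after, so it travelled √(1.7² + 1.6²) ≈ 2.3 units.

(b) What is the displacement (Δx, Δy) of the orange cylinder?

(-1.4, -2.8)

The orange cylinder started near (4.0, 4.0) and ended near (2.6, 1.2).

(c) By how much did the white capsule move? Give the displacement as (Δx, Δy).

(-1.4, 1.5)

From the two frames, the white capsule sits at roughly (2.5, 5.5) before and (1.1, 7.0) after.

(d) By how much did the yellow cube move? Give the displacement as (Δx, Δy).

(0.3, 2.4)

From the two frames, the yellow cube sits at roughly (6.6, 4.8) before and (6.9, 7.2) after.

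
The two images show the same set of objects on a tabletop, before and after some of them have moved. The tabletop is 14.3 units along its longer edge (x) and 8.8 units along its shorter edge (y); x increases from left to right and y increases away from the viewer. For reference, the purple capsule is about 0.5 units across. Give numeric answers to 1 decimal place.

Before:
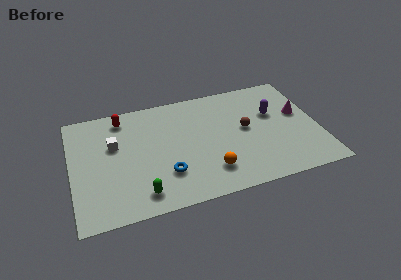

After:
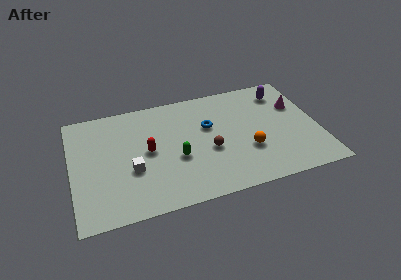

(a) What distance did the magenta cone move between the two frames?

0.7

The magenta cone was near (13.3, 5.1) before and (13.2, 5.8) after, so it travelled √(0.1² + 0.7²) ≈ 0.7 units.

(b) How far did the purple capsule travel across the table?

1.7

From (11.8, 5.5) to (12.5, 7.1), the purple capsule covered √(0.7² + 1.6²) ≈ 1.7 units.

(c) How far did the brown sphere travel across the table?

2.5

From (10.1, 4.7) to (7.9, 3.6), the brown sphere covered √(2.2² + 1.1²) ≈ 2.5 units.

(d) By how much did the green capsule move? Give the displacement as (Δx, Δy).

(2.2, 2.1)

The green capsule started near (3.8, 1.4) and ended near (6.0, 3.5).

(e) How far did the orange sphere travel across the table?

2.5

The orange sphere was near (7.8, 2.0) before and (10.1, 3.0) after, so it travelled √(2.3² + 1.0²) ≈ 2.5 units.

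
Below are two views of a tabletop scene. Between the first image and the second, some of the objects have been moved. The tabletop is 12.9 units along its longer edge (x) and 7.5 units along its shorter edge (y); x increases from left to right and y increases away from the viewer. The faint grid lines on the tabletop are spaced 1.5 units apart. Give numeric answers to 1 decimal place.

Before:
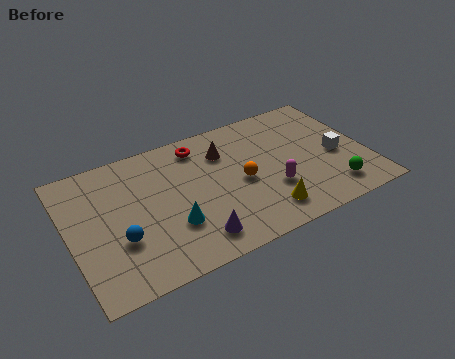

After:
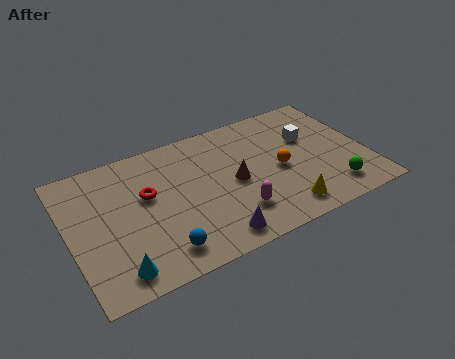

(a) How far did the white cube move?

1.8

From (11.6, 3.3) to (10.6, 4.8), the white cube covered √(1.0² + 1.5²) ≈ 1.8 units.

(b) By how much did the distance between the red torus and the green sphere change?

+1.2

The distance was about 7.1 in the first image and 8.3 in the second, so they moved 1.2 units further apart.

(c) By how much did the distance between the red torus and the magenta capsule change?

-0.3

The distance was about 4.7 in the first image and 4.4 in the second, so they moved 0.3 units closer together.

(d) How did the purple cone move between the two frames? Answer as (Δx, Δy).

(0.8, -0.3)

From the two frames, the purple cone sits at roughly (5.0, 1.3) before and (5.8, 1.0) after.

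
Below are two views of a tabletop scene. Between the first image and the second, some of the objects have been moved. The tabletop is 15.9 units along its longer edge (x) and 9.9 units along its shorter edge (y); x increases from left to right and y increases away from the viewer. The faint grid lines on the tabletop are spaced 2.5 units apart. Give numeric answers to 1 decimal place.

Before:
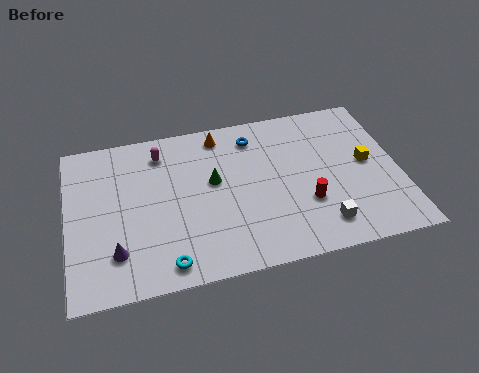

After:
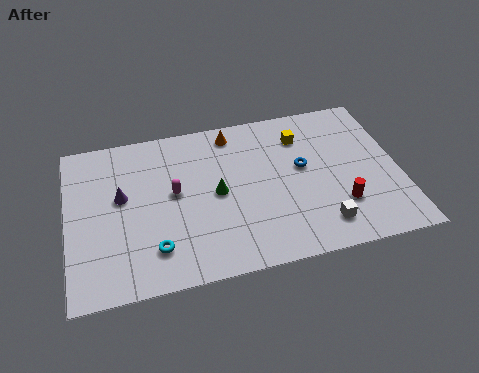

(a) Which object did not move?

the white cube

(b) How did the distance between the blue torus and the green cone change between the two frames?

+1.1

Before: roughly 3.2 units apart; after: 4.3. That's 1.1 units further apart.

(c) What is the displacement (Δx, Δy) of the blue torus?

(2.2, -2.5)

The blue torus started near (9.1, 8.1) and ended near (11.3, 5.6).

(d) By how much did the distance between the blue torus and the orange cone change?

+2.7

The distance was about 1.7 in the first image and 4.4 in the second, so they moved 2.7 units further apart.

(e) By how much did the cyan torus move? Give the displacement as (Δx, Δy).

(-0.5, 1.0)

From the two frames, the cyan torus sits at roughly (4.5, 1.2) before and (4.0, 2.2) after.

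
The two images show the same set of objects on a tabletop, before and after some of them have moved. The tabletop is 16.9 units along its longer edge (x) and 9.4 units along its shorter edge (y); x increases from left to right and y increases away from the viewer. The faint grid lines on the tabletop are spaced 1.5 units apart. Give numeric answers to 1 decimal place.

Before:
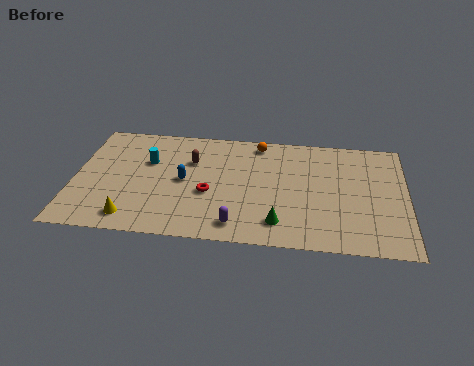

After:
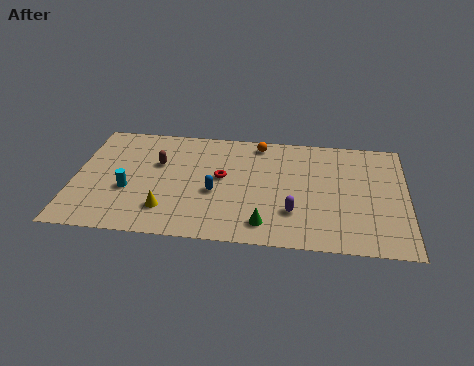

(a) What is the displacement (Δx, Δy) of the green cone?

(-0.7, -0.2)

The green cone started near (10.5, 1.8) and ended near (9.8, 1.6).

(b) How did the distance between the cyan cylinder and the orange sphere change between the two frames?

+2.0

The distance was about 6.0 in the first image and 8.0 in the second, so they moved 2.0 units further apart.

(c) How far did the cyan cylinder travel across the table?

2.7

The cyan cylinder was near (3.7, 6.1) before and (2.8, 3.6) after, so it travelled √(0.9² + 2.5²) ≈ 2.7 units.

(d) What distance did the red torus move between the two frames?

1.5

The red torus was near (6.9, 3.8) before and (7.5, 5.2) after, so it travelled √(0.6² + 1.4²) ≈ 1.5 units.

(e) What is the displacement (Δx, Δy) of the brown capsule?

(-1.7, -0.4)

From the two frames, the brown capsule sits at roughly (5.9, 6.4) before and (4.2, 6.0) after.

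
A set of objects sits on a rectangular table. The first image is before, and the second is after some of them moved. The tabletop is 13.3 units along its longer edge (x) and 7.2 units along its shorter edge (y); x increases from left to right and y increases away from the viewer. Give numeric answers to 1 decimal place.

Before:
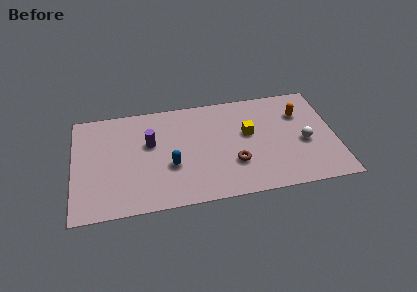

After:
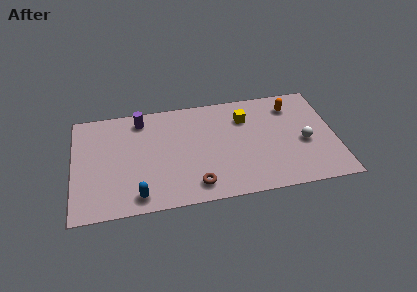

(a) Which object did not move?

the white sphere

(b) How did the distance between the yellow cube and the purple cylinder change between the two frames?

+0.4

Before: roughly 5.0 units apart; after: 5.4. That's 0.4 units further apart.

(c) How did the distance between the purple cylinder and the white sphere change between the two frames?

+0.8

The distance was about 7.9 in the first image and 8.7 in the second, so they moved 0.8 units further apart.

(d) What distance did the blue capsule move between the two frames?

2.4

The blue capsule was near (4.9, 2.7) before and (3.2, 1.0) after, so it travelled √(1.7² + 1.7²) ≈ 2.4 units.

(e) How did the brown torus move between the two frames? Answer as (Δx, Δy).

(-2.0, -1.1)

From the two frames, the brown torus sits at roughly (8.1, 2.3) before and (6.1, 1.2) after.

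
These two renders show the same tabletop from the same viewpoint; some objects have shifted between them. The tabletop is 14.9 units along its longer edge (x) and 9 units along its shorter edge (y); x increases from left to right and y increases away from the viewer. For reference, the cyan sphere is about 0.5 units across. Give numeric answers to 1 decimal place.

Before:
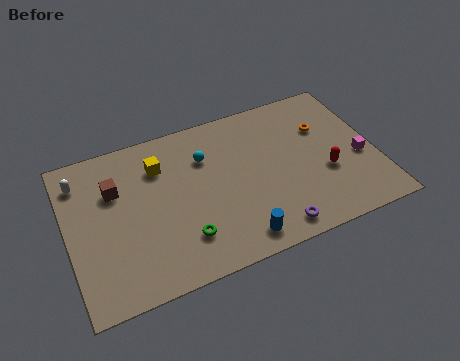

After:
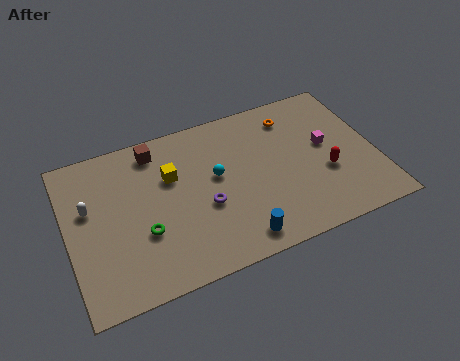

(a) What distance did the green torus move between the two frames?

2.1

The green torus was near (5.3, 2.2) before and (3.5, 3.2) after, so it travelled √(1.8² + 1.0²) ≈ 2.1 units.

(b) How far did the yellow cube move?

0.9

From (4.6, 6.7) to (5.1, 5.9), the yellow cube covered √(0.5² + 0.8²) ≈ 0.9 units.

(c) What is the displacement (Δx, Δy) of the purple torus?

(-3.0, 2.5)

From the two frames, the purple torus sits at roughly (9.5, 1.1) before and (6.5, 3.6) after.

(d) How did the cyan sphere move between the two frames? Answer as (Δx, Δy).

(0.4, -1.3)

From the two frames, the cyan sphere sits at roughly (6.8, 6.4) before and (7.2, 5.1) after.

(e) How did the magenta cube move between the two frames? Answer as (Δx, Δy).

(-1.5, 1.3)

The magenta cube was at about (14.1, 3.7) and moved to about (12.6, 5.0).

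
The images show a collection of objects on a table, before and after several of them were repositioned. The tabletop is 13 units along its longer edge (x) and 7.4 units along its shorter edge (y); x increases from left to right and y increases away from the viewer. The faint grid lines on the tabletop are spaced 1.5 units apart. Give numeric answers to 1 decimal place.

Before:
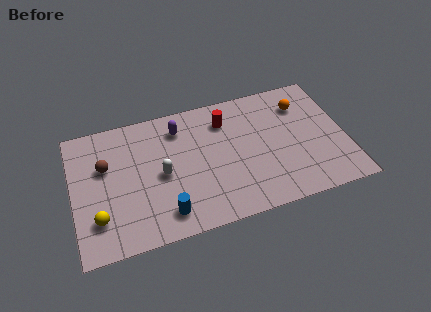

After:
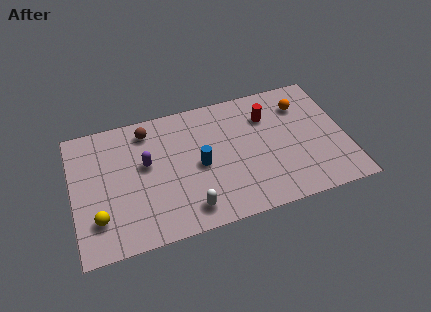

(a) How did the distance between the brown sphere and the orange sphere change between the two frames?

-2.1

They were about 9.5 units apart before and 7.4 after — 2.1 units closer together.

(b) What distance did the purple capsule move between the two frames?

2.3

From (5.2, 5.9) to (3.5, 4.3), the purple capsule covered √(1.7² + 1.6²) ≈ 2.3 units.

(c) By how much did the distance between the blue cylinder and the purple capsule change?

-2.1

The distance was about 4.7 in the first image and 2.6 in the second, so they moved 2.1 units closer together.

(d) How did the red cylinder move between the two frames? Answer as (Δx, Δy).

(2.0, -0.3)

The red cylinder started near (7.4, 5.7) and ended near (9.4, 5.4).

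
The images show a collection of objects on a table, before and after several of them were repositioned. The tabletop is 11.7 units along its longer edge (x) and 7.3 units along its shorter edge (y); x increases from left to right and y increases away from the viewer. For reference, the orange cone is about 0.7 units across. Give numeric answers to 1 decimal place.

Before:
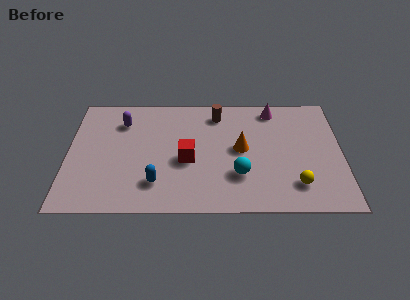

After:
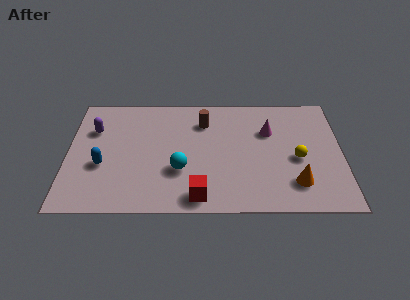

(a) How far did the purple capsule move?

1.3

The purple capsule moved from about (2.3, 5.5) to (1.1, 5.0), a distance of √(1.2² + 0.5²) ≈ 1.3.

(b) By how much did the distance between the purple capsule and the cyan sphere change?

-1.5

The distance was about 6.0 in the first image and 4.5 in the second, so they moved 1.5 units closer together.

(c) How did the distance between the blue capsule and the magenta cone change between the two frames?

+0.6

Before: roughly 6.8 units apart; after: 7.4. That's 0.6 units further apart.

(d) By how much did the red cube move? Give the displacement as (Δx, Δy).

(0.5, -2.2)

The red cube started near (5.1, 3.1) and ended near (5.6, 0.9).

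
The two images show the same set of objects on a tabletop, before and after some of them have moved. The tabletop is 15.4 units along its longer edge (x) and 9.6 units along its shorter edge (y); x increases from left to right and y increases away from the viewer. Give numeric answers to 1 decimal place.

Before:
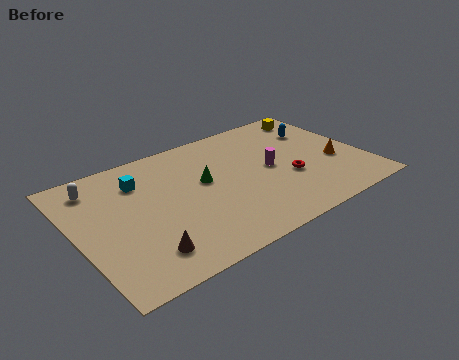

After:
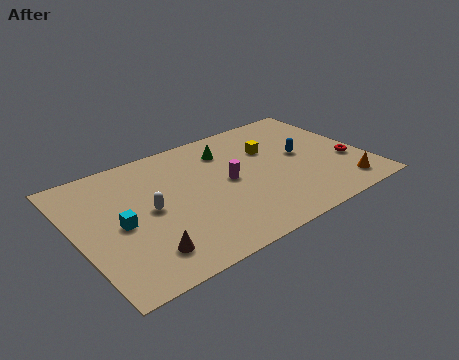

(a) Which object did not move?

the brown cone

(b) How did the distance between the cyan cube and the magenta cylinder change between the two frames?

-1.2

The distance was about 7.1 in the first image and 5.9 in the second, so they moved 1.2 units closer together.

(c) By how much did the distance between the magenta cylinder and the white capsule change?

-5.1

The distance was about 9.4 in the first image and 4.3 in the second, so they moved 5.1 units closer together.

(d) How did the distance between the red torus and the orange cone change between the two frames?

-0.6

Before: roughly 2.6 units apart; after: 2.0. That's 0.6 units closer together.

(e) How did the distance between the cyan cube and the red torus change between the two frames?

+3.9

Before: roughly 8.3 units apart; after: 12.2. That's 3.9 units further apart.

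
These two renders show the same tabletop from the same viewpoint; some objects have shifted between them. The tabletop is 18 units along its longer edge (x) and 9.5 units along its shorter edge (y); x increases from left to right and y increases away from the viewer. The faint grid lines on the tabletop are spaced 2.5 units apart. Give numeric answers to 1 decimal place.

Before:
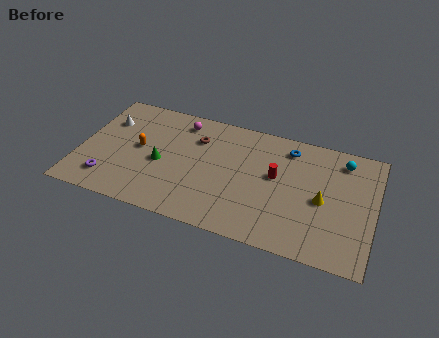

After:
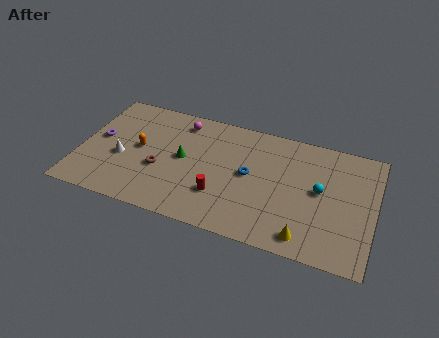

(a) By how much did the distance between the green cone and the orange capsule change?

+1.1

The distance was about 1.6 in the first image and 2.7 in the second, so they moved 1.1 units further apart.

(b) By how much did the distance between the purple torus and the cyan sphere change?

-1.5

The distance was about 15.1 in the first image and 13.6 in the second, so they moved 1.5 units closer together.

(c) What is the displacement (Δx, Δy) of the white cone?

(1.2, -2.8)

The white cone was at about (1.4, 6.7) and moved to about (2.6, 3.9).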